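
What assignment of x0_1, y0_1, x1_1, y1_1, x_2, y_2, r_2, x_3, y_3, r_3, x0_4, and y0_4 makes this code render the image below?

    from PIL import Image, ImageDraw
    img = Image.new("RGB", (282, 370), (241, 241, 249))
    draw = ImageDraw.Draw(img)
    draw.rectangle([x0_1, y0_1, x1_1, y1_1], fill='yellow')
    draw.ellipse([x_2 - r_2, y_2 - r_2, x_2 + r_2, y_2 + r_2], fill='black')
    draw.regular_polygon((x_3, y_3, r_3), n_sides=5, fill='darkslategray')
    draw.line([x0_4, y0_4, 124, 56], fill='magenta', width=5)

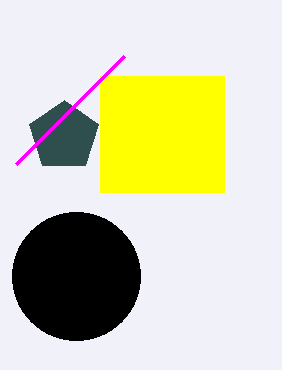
x0_1 = 100
y0_1 = 76
x1_1 = 224
y1_1 = 192
x_2 = 76
y_2 = 276
r_2 = 64
x_3 = 64
y_3 = 136
r_3 = 36
x0_4 = 16
y0_4 = 164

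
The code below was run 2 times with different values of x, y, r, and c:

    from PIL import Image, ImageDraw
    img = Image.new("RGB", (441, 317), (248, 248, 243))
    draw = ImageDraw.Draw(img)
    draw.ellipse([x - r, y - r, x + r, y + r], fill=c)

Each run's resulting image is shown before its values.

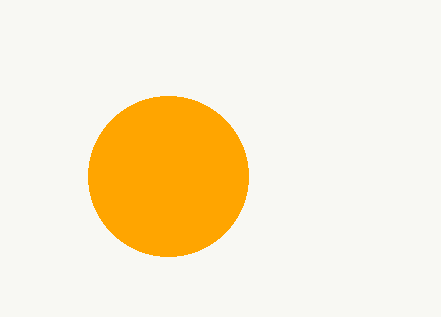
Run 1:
x = 168, y = 176, r = 80, c = 'orange'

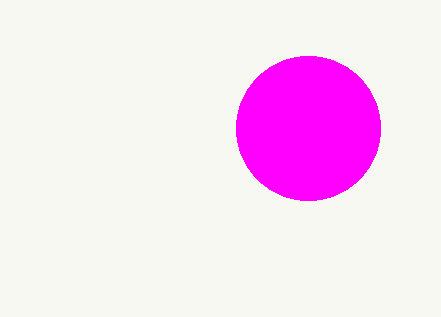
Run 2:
x = 308, y = 128, r = 72, c = 'magenta'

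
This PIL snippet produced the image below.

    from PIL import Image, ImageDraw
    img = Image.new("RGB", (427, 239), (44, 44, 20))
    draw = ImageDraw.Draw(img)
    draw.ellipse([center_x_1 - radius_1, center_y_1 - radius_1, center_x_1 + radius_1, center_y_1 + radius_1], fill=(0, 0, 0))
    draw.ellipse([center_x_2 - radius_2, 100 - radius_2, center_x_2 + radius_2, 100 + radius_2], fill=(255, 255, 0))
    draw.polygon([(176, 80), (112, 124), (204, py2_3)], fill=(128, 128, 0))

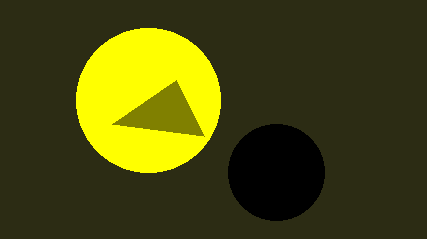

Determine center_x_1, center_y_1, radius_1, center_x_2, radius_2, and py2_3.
center_x_1 = 276; center_y_1 = 172; radius_1 = 48; center_x_2 = 148; radius_2 = 72; py2_3 = 136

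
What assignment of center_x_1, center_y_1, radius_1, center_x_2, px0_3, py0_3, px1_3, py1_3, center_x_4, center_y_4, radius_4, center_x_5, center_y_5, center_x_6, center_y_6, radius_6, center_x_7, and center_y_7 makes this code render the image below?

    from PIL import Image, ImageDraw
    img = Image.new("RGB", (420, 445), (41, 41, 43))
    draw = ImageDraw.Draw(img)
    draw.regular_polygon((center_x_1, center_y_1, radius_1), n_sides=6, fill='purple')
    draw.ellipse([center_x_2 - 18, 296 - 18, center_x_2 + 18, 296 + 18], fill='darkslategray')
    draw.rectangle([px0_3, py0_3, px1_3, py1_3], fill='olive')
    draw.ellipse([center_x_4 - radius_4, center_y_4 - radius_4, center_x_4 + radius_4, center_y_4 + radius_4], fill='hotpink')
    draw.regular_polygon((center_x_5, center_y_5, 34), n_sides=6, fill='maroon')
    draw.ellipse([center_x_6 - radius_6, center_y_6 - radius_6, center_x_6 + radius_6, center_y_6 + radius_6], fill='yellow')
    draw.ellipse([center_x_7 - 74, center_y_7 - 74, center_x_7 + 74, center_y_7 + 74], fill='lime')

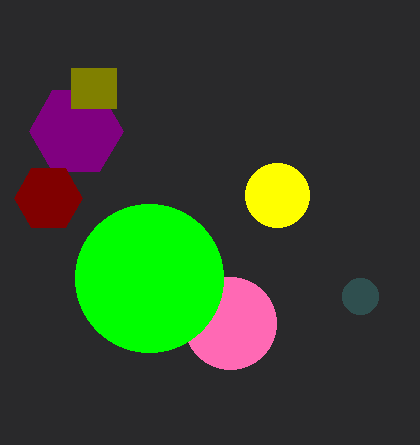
center_x_1 = 76, center_y_1 = 131, radius_1 = 47, center_x_2 = 360, px0_3 = 71, py0_3 = 68, px1_3 = 116, py1_3 = 108, center_x_4 = 230, center_y_4 = 323, radius_4 = 46, center_x_5 = 48, center_y_5 = 198, center_x_6 = 277, center_y_6 = 195, radius_6 = 32, center_x_7 = 149, center_y_7 = 278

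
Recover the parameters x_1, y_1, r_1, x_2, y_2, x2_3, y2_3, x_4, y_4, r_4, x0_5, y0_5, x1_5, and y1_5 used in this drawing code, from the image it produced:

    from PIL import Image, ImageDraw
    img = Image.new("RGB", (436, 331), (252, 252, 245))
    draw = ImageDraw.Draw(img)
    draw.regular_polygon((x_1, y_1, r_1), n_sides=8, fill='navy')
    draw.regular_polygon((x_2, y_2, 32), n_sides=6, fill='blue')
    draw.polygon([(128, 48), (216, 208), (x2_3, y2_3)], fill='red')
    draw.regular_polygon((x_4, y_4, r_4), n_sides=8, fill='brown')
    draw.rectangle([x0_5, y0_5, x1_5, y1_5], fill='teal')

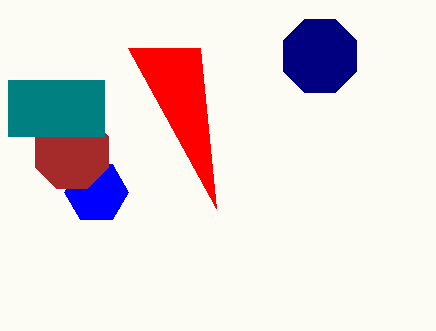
x_1 = 320
y_1 = 56
r_1 = 40
x_2 = 96
y_2 = 192
x2_3 = 200
y2_3 = 48
x_4 = 72
y_4 = 152
r_4 = 40
x0_5 = 8
y0_5 = 80
x1_5 = 104
y1_5 = 136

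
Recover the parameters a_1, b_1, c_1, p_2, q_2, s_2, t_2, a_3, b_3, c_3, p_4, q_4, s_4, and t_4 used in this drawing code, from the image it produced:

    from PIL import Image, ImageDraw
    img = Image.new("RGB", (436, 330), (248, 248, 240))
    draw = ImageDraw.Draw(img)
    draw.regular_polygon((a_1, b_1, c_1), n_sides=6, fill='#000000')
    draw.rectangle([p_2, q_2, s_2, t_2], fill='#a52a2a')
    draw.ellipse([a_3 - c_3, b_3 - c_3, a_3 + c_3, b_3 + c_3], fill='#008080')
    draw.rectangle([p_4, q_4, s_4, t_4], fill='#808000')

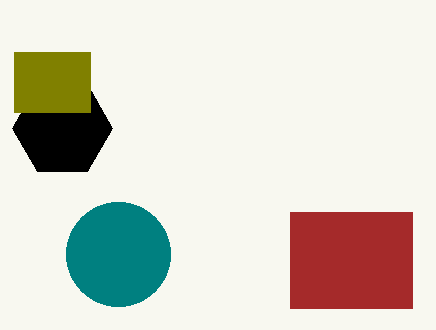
a_1 = 62
b_1 = 128
c_1 = 50
p_2 = 290
q_2 = 212
s_2 = 412
t_2 = 308
a_3 = 118
b_3 = 254
c_3 = 52
p_4 = 14
q_4 = 52
s_4 = 90
t_4 = 112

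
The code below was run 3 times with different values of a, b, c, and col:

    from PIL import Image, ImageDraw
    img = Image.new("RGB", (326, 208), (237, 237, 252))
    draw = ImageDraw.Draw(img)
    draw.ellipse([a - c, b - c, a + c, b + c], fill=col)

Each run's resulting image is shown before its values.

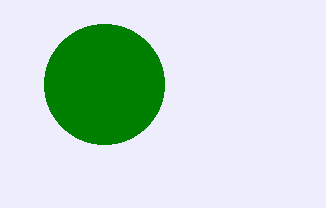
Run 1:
a = 104, b = 84, c = 60, col = 'green'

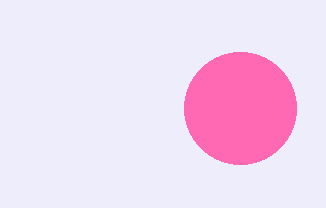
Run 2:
a = 240
b = 108
c = 56
col = 'hotpink'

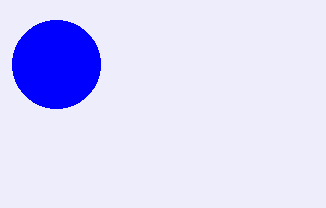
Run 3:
a = 56; b = 64; c = 44; col = 'blue'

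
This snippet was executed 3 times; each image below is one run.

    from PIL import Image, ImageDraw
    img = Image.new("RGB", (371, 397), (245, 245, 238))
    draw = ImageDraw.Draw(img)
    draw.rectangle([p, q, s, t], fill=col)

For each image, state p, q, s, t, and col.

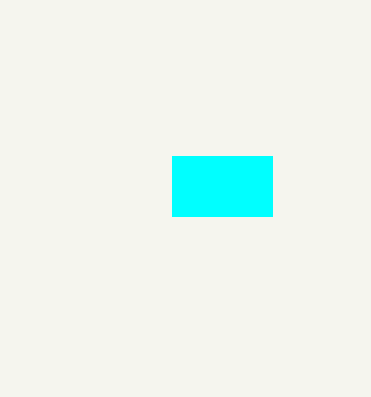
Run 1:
p = 172, q = 156, s = 272, t = 216, col = 'cyan'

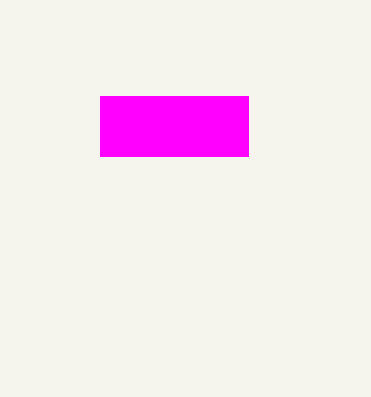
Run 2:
p = 100; q = 96; s = 248; t = 156; col = 'magenta'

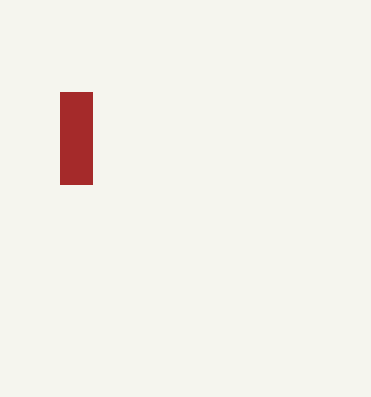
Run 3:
p = 60, q = 92, s = 92, t = 184, col = 'brown'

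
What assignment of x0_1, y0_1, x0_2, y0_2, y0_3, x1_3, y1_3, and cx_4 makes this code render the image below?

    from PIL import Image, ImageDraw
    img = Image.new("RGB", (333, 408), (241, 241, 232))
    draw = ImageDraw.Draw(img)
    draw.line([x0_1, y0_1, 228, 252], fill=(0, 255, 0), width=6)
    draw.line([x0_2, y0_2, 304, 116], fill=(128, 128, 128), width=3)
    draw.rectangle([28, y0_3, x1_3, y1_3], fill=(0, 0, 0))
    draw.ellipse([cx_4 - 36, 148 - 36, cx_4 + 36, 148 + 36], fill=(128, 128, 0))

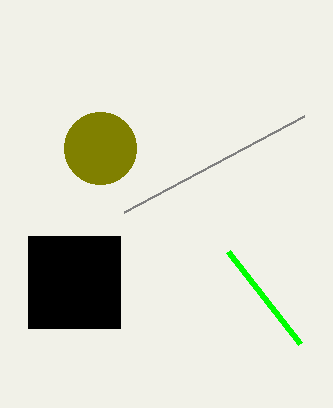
x0_1 = 300, y0_1 = 344, x0_2 = 124, y0_2 = 212, y0_3 = 236, x1_3 = 120, y1_3 = 328, cx_4 = 100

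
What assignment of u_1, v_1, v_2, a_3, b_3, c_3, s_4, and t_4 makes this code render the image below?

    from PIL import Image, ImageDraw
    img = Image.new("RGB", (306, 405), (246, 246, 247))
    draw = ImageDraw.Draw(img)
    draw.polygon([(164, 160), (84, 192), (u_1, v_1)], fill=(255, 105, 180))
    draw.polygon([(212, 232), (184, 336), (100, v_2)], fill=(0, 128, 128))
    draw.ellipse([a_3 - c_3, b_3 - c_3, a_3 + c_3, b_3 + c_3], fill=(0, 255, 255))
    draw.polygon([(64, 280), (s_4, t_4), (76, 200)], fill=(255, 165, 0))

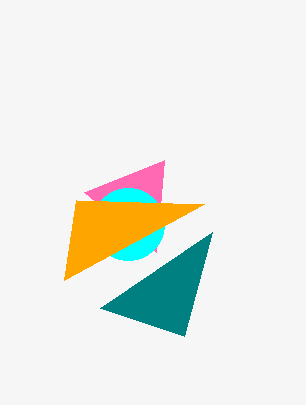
u_1 = 156
v_1 = 252
v_2 = 308
a_3 = 128
b_3 = 224
c_3 = 36
s_4 = 204
t_4 = 204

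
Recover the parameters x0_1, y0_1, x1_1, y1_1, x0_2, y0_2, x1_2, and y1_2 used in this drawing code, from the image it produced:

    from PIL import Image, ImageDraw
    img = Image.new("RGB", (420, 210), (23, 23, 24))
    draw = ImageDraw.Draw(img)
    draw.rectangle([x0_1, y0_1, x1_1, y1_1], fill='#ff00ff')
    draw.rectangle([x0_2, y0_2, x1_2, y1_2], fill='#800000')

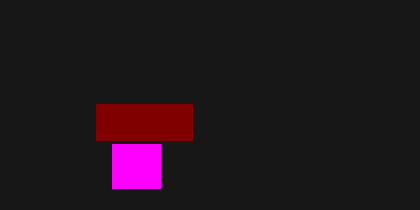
x0_1 = 112, y0_1 = 144, x1_1 = 160, y1_1 = 188, x0_2 = 96, y0_2 = 104, x1_2 = 192, y1_2 = 140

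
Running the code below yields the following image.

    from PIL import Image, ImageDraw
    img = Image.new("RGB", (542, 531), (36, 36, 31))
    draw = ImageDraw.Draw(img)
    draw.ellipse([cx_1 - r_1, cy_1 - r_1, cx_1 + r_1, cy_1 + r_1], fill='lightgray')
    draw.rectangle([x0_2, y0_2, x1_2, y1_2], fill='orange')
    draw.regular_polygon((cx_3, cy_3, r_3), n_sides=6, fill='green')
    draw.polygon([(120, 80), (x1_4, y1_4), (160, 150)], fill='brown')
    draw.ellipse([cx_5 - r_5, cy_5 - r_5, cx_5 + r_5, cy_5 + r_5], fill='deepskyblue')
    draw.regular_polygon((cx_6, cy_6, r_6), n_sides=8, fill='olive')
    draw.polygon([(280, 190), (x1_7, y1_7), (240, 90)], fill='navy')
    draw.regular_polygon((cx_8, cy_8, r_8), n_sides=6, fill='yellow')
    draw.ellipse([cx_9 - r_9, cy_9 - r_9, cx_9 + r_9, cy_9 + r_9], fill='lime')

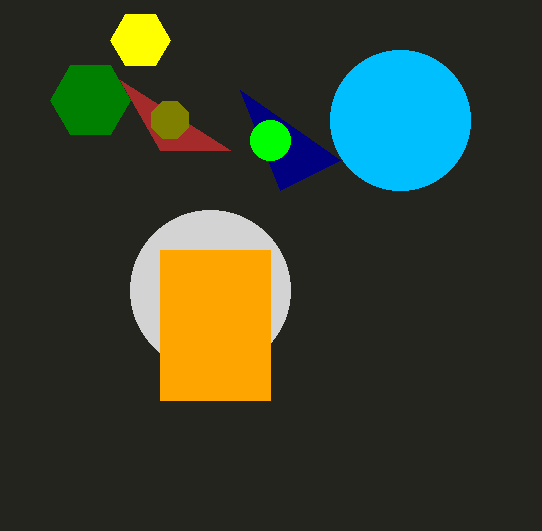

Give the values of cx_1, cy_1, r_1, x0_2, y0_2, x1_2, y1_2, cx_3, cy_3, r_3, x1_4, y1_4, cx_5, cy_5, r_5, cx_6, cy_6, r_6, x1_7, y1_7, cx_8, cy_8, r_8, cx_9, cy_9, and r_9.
cx_1 = 210
cy_1 = 290
r_1 = 80
x0_2 = 160
y0_2 = 250
x1_2 = 270
y1_2 = 400
cx_3 = 90
cy_3 = 100
r_3 = 40
x1_4 = 230
y1_4 = 150
cx_5 = 400
cy_5 = 120
r_5 = 70
cx_6 = 170
cy_6 = 120
r_6 = 20
x1_7 = 340
y1_7 = 160
cx_8 = 140
cy_8 = 40
r_8 = 30
cx_9 = 270
cy_9 = 140
r_9 = 20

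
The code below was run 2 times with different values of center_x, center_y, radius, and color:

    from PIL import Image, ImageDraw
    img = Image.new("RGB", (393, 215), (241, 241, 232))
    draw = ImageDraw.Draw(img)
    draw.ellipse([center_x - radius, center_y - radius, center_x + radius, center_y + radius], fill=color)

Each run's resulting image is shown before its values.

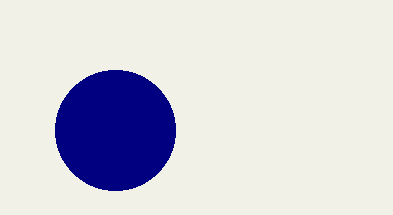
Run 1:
center_x = 115; center_y = 130; radius = 60; color = 'navy'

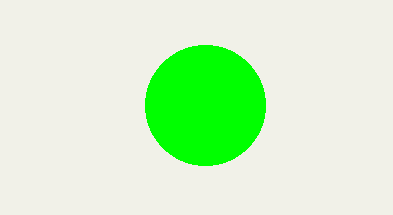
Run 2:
center_x = 205; center_y = 105; radius = 60; color = 'lime'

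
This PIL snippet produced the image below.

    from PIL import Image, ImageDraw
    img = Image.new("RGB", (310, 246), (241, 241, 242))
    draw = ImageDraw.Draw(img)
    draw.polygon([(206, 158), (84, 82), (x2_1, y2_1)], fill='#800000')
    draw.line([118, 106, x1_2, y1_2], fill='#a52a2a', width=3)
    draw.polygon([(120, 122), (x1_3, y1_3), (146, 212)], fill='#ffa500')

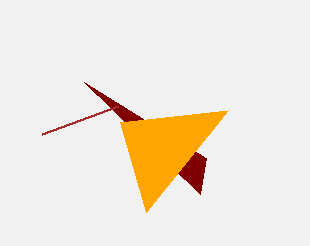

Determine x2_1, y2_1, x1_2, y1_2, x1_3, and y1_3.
x2_1 = 200; y2_1 = 194; x1_2 = 42; y1_2 = 134; x1_3 = 228; y1_3 = 110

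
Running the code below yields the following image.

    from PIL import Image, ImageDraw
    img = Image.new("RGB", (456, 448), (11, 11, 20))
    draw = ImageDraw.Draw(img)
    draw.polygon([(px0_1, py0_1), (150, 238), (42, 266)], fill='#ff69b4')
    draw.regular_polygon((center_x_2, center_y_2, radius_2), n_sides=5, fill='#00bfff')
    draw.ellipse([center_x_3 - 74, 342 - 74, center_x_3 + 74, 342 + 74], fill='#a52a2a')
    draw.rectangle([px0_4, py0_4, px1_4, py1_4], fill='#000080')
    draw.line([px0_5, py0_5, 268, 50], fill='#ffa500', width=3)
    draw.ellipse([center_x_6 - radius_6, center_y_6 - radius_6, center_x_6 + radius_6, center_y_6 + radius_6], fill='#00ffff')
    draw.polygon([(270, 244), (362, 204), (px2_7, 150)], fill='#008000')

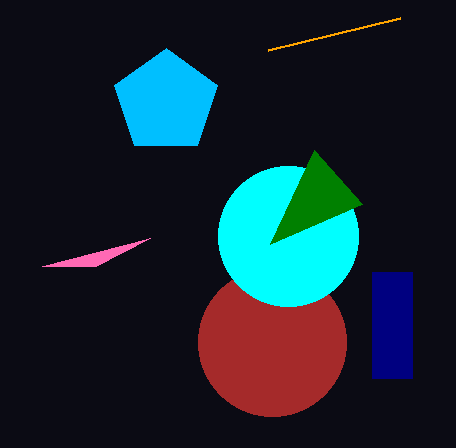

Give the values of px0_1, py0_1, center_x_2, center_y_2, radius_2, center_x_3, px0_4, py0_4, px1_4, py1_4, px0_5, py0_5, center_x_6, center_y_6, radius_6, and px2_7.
px0_1 = 96, py0_1 = 266, center_x_2 = 166, center_y_2 = 102, radius_2 = 54, center_x_3 = 272, px0_4 = 372, py0_4 = 272, px1_4 = 412, py1_4 = 378, px0_5 = 400, py0_5 = 18, center_x_6 = 288, center_y_6 = 236, radius_6 = 70, px2_7 = 314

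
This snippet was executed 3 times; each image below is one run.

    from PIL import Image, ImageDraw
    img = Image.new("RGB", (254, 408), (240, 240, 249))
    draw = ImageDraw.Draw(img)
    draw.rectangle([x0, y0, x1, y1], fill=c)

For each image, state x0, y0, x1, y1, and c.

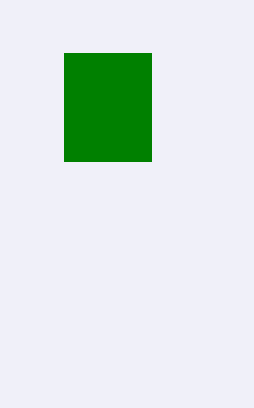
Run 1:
x0 = 64; y0 = 53; x1 = 151; y1 = 161; c = 'green'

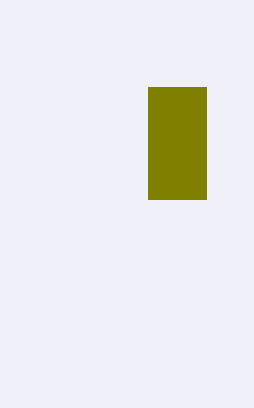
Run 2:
x0 = 148, y0 = 87, x1 = 206, y1 = 199, c = 'olive'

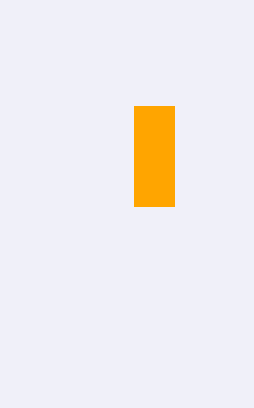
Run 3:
x0 = 134, y0 = 106, x1 = 174, y1 = 206, c = 'orange'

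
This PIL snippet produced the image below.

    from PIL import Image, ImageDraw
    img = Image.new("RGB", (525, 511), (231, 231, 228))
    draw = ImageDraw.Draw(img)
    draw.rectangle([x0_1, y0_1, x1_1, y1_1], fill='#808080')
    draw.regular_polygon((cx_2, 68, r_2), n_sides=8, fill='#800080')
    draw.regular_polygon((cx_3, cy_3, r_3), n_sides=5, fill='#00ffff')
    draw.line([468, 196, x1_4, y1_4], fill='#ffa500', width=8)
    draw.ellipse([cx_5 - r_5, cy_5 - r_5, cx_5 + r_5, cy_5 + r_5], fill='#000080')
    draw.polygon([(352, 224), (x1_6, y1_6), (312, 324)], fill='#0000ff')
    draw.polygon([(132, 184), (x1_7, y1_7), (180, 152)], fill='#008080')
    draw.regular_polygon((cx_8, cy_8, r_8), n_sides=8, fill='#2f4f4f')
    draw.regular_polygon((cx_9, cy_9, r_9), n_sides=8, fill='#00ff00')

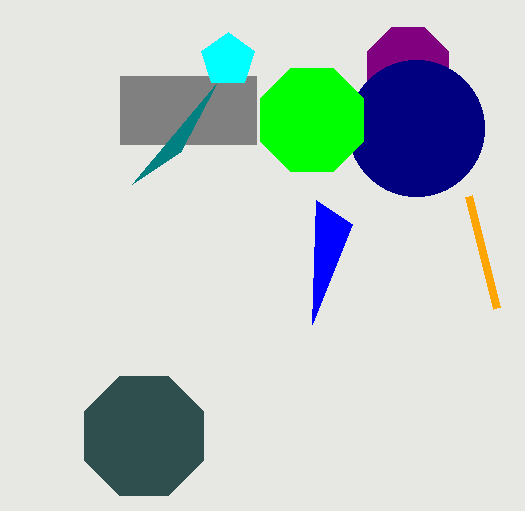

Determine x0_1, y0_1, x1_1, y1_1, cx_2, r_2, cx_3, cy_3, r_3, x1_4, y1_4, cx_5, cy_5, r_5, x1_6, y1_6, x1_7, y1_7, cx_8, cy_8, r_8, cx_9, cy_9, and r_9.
x0_1 = 120
y0_1 = 76
x1_1 = 256
y1_1 = 144
cx_2 = 408
r_2 = 44
cx_3 = 228
cy_3 = 60
r_3 = 28
x1_4 = 496
y1_4 = 308
cx_5 = 416
cy_5 = 128
r_5 = 68
x1_6 = 316
y1_6 = 200
x1_7 = 216
y1_7 = 84
cx_8 = 144
cy_8 = 436
r_8 = 64
cx_9 = 312
cy_9 = 120
r_9 = 56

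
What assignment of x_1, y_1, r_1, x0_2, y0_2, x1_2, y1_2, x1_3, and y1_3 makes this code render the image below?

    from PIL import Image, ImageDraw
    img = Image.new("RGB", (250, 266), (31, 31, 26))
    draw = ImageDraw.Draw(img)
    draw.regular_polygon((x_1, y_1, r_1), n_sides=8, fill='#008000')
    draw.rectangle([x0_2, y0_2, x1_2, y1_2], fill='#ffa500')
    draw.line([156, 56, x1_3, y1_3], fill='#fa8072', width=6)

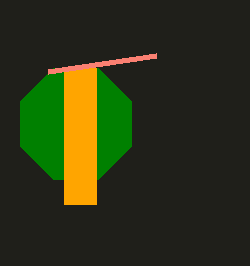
x_1 = 76; y_1 = 124; r_1 = 60; x0_2 = 64; y0_2 = 68; x1_2 = 96; y1_2 = 204; x1_3 = 48; y1_3 = 72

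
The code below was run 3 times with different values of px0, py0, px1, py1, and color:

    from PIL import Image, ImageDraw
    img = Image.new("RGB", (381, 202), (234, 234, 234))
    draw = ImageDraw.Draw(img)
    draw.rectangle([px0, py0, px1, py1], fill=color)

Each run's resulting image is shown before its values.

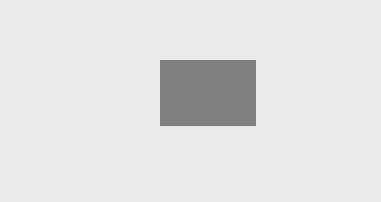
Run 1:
px0 = 160, py0 = 60, px1 = 255, py1 = 125, color = 'gray'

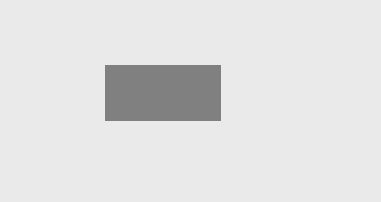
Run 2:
px0 = 105
py0 = 65
px1 = 220
py1 = 120
color = 'gray'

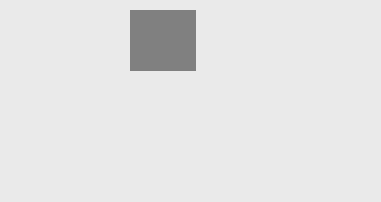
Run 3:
px0 = 130; py0 = 10; px1 = 195; py1 = 70; color = 'gray'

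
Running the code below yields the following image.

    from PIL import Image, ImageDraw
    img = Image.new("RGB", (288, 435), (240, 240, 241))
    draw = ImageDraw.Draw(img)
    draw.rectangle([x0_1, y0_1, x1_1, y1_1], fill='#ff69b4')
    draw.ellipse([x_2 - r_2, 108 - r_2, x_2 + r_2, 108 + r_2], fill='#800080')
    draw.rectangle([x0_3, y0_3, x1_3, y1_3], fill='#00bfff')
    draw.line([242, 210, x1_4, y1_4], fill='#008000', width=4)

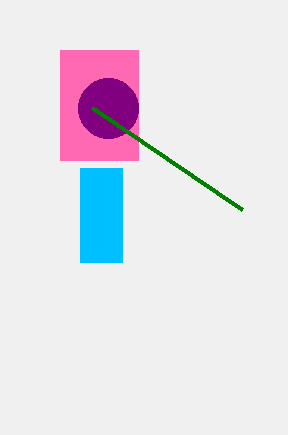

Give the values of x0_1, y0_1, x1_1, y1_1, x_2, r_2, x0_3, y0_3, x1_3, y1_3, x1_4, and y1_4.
x0_1 = 60
y0_1 = 50
x1_1 = 138
y1_1 = 160
x_2 = 108
r_2 = 30
x0_3 = 80
y0_3 = 168
x1_3 = 122
y1_3 = 262
x1_4 = 92
y1_4 = 108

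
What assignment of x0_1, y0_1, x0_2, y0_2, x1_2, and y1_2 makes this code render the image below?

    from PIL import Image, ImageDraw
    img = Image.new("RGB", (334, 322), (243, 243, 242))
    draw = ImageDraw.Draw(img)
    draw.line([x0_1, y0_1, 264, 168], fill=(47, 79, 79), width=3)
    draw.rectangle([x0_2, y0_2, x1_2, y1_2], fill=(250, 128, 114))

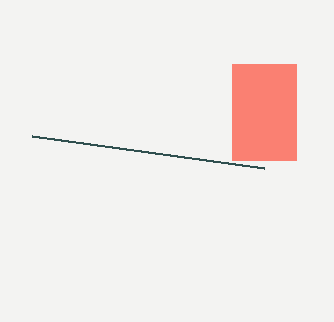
x0_1 = 32
y0_1 = 136
x0_2 = 232
y0_2 = 64
x1_2 = 296
y1_2 = 160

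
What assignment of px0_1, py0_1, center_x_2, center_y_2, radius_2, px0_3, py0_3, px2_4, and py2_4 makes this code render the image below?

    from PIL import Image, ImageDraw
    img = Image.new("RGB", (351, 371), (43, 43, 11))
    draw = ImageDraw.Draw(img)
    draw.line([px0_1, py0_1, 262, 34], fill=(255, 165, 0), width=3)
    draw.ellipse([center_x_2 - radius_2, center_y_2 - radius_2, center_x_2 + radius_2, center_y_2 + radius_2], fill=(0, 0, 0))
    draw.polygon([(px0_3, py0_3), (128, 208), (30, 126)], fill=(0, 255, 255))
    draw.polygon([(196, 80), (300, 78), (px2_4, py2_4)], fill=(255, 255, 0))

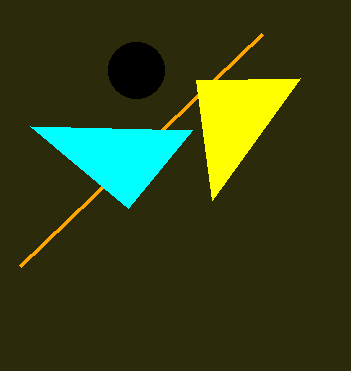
px0_1 = 20; py0_1 = 266; center_x_2 = 136; center_y_2 = 70; radius_2 = 28; px0_3 = 192; py0_3 = 130; px2_4 = 212; py2_4 = 200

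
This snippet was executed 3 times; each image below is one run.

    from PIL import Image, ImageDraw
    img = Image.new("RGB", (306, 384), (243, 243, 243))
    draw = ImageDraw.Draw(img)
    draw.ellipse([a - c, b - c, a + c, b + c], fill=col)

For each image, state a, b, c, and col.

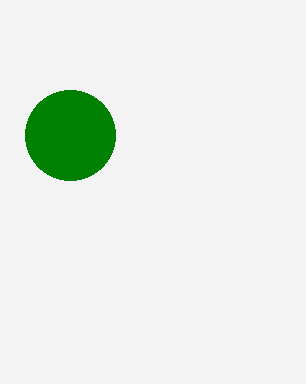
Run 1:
a = 70; b = 135; c = 45; col = 'green'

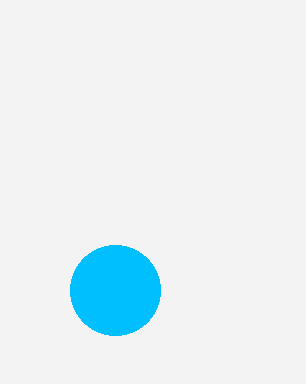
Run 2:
a = 115, b = 290, c = 45, col = 'deepskyblue'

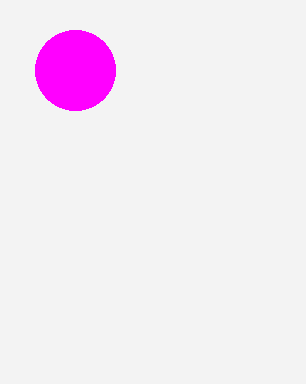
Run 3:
a = 75
b = 70
c = 40
col = 'magenta'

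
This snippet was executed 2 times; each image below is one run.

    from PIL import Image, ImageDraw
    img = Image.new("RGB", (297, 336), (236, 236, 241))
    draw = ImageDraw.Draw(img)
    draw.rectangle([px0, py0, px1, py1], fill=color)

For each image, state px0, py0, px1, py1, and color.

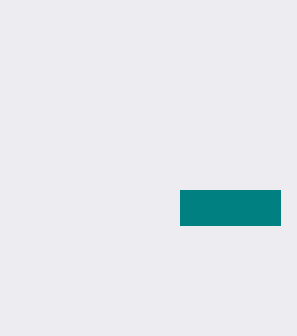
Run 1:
px0 = 180
py0 = 190
px1 = 280
py1 = 225
color = 'teal'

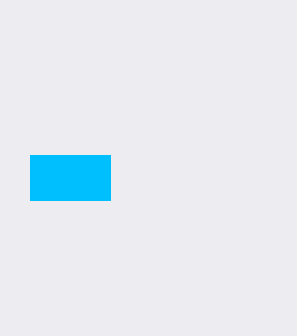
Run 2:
px0 = 30, py0 = 155, px1 = 110, py1 = 200, color = 'deepskyblue'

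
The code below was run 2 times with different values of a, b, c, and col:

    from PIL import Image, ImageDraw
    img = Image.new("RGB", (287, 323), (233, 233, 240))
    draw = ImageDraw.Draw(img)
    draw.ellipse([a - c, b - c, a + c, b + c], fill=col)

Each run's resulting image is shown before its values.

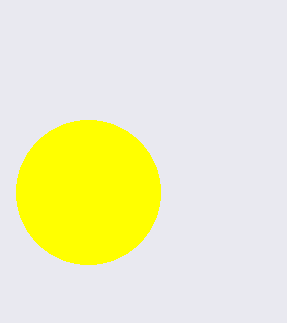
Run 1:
a = 88; b = 192; c = 72; col = 'yellow'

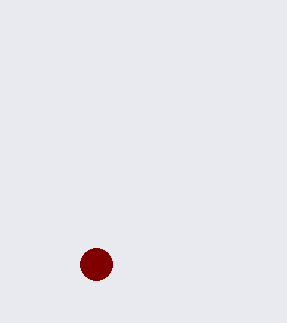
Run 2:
a = 96, b = 264, c = 16, col = 'maroon'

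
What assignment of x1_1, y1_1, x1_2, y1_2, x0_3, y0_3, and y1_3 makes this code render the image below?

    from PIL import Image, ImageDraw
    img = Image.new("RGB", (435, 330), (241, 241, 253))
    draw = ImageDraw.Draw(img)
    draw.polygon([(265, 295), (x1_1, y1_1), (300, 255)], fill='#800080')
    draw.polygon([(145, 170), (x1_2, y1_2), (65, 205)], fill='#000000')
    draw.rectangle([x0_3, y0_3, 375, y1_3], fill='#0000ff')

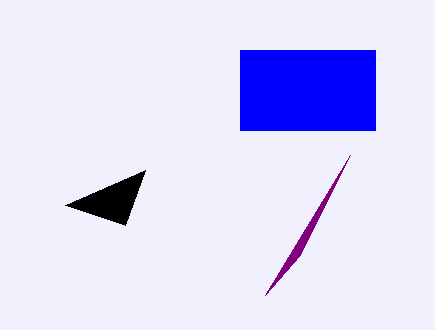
x1_1 = 350; y1_1 = 155; x1_2 = 125; y1_2 = 225; x0_3 = 240; y0_3 = 50; y1_3 = 130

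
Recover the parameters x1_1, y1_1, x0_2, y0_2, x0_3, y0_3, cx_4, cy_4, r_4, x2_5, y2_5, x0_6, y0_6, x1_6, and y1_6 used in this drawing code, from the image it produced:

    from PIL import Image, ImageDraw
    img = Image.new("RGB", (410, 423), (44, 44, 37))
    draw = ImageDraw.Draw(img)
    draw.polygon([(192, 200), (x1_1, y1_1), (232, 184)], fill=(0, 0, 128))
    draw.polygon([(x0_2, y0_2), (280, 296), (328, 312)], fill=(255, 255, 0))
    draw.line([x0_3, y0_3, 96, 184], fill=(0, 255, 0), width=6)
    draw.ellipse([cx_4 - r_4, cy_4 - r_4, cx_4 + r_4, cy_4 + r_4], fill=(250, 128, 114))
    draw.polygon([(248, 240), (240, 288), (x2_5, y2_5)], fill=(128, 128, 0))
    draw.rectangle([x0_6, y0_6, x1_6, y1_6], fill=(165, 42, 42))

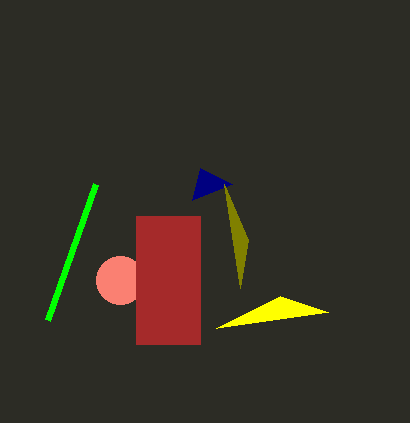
x1_1 = 200; y1_1 = 168; x0_2 = 216; y0_2 = 328; x0_3 = 48; y0_3 = 320; cx_4 = 120; cy_4 = 280; r_4 = 24; x2_5 = 224; y2_5 = 184; x0_6 = 136; y0_6 = 216; x1_6 = 200; y1_6 = 344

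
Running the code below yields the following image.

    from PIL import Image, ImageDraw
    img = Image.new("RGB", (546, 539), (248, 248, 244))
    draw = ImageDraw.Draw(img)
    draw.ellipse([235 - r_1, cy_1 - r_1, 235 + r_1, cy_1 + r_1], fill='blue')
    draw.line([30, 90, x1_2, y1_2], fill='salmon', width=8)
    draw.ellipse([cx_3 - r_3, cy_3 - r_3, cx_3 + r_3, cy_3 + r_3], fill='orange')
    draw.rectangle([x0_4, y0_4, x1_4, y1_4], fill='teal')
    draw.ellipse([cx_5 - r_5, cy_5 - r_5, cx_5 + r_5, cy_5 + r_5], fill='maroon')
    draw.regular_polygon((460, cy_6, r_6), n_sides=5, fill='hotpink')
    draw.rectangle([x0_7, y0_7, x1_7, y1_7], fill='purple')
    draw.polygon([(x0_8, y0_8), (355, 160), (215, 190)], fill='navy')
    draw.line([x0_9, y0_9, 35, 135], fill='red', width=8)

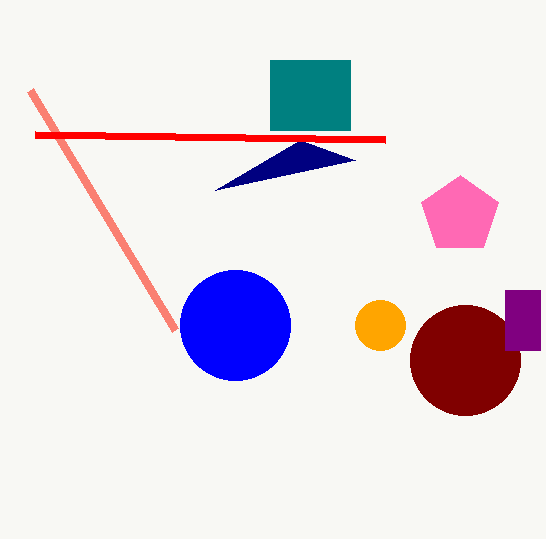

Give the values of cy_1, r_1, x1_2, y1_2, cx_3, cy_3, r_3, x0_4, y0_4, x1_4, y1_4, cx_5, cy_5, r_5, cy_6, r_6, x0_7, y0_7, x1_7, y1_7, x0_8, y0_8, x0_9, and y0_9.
cy_1 = 325, r_1 = 55, x1_2 = 175, y1_2 = 330, cx_3 = 380, cy_3 = 325, r_3 = 25, x0_4 = 270, y0_4 = 60, x1_4 = 350, y1_4 = 130, cx_5 = 465, cy_5 = 360, r_5 = 55, cy_6 = 215, r_6 = 40, x0_7 = 505, y0_7 = 290, x1_7 = 540, y1_7 = 350, x0_8 = 300, y0_8 = 140, x0_9 = 385, y0_9 = 140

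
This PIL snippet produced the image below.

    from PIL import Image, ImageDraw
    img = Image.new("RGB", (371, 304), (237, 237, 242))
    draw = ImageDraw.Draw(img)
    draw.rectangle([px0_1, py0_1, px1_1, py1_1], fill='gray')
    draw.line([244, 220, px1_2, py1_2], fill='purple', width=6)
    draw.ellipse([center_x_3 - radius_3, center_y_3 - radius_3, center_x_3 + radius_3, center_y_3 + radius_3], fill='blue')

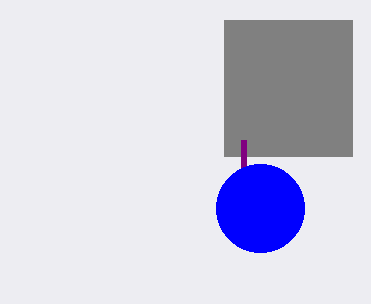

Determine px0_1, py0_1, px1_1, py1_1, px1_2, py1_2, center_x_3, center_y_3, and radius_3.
px0_1 = 224; py0_1 = 20; px1_1 = 352; py1_1 = 156; px1_2 = 244; py1_2 = 140; center_x_3 = 260; center_y_3 = 208; radius_3 = 44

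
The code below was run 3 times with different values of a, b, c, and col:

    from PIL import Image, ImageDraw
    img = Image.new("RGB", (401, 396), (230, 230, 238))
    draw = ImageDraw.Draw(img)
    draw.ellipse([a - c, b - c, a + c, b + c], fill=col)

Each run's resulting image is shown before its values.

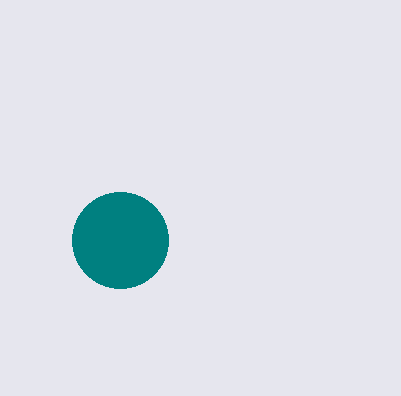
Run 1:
a = 120, b = 240, c = 48, col = 'teal'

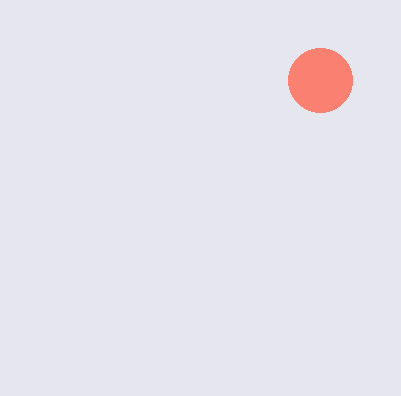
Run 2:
a = 320, b = 80, c = 32, col = 'salmon'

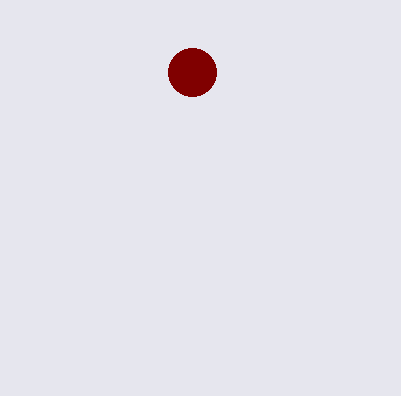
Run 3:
a = 192; b = 72; c = 24; col = 'maroon'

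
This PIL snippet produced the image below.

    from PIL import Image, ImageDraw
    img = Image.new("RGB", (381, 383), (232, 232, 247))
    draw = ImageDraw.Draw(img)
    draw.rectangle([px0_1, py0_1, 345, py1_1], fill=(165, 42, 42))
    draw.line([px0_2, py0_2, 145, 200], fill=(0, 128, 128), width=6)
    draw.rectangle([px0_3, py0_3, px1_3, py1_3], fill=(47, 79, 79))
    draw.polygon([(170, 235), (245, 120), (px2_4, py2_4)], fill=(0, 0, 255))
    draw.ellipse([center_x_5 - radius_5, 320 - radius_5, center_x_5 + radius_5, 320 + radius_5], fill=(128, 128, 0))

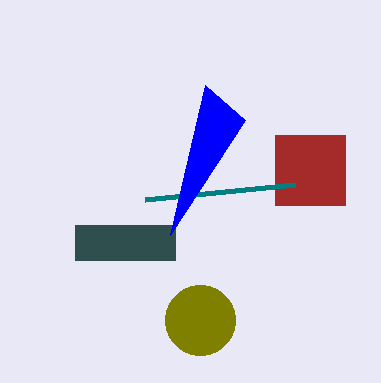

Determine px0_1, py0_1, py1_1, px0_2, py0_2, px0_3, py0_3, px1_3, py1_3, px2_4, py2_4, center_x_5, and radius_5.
px0_1 = 275
py0_1 = 135
py1_1 = 205
px0_2 = 295
py0_2 = 185
px0_3 = 75
py0_3 = 225
px1_3 = 175
py1_3 = 260
px2_4 = 205
py2_4 = 85
center_x_5 = 200
radius_5 = 35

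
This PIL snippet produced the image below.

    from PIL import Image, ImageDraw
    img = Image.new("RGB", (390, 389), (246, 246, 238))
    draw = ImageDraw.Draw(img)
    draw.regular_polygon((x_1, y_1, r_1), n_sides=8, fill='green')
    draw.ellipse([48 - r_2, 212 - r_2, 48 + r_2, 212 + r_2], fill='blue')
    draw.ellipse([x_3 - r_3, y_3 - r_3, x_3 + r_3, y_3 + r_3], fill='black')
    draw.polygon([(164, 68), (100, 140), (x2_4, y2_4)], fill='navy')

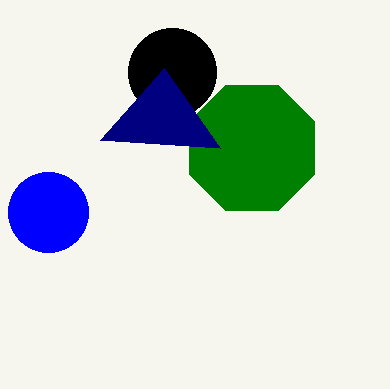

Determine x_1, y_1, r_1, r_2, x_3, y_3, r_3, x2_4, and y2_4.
x_1 = 252; y_1 = 148; r_1 = 68; r_2 = 40; x_3 = 172; y_3 = 72; r_3 = 44; x2_4 = 220; y2_4 = 148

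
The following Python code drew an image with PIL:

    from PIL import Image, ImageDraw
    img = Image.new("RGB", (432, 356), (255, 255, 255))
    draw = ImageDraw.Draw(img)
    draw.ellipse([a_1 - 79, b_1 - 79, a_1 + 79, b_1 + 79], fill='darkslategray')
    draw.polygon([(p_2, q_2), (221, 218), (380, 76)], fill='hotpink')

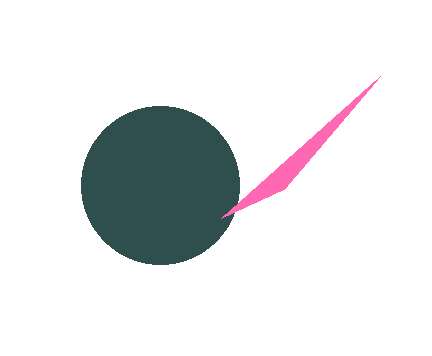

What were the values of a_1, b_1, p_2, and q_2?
a_1 = 160; b_1 = 185; p_2 = 284; q_2 = 189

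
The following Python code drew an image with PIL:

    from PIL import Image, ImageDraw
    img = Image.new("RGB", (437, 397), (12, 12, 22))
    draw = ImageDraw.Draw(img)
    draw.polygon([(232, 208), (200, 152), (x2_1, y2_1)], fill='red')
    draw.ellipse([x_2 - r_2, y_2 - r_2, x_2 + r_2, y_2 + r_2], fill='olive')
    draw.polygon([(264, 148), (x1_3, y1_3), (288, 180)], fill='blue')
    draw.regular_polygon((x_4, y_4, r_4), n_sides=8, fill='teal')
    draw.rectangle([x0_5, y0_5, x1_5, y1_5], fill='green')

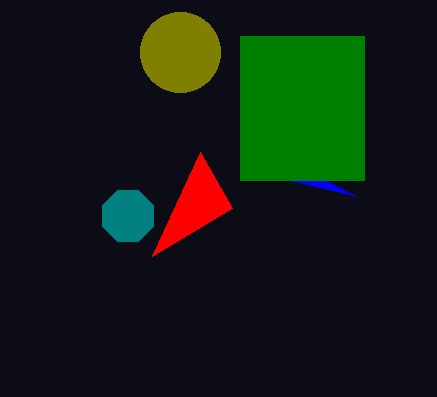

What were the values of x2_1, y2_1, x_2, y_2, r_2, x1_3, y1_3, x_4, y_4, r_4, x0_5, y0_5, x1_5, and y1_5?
x2_1 = 152
y2_1 = 256
x_2 = 180
y_2 = 52
r_2 = 40
x1_3 = 356
y1_3 = 196
x_4 = 128
y_4 = 216
r_4 = 28
x0_5 = 240
y0_5 = 36
x1_5 = 364
y1_5 = 180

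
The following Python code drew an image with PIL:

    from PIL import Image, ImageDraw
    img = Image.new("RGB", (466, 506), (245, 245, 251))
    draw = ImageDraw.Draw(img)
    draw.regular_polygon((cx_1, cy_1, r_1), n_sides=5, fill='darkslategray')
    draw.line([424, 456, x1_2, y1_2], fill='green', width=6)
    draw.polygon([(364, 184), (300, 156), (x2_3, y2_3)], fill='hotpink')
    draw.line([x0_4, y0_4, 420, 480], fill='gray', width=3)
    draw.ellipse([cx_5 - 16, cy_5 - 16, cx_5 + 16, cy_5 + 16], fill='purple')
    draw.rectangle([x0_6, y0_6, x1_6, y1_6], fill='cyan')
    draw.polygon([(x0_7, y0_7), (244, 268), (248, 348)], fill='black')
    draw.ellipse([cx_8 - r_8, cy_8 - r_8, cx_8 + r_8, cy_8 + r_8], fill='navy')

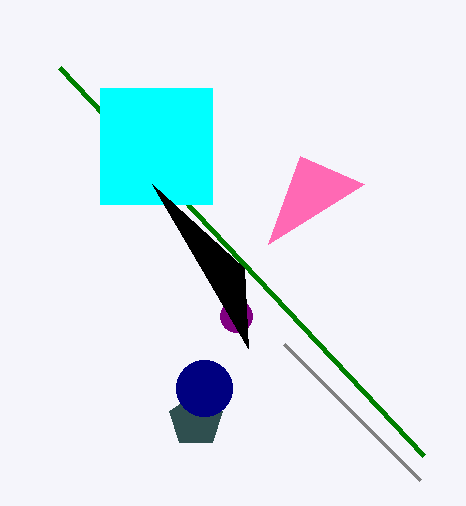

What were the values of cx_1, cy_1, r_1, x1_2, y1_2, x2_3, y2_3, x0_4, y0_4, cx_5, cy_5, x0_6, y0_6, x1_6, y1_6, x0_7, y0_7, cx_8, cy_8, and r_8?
cx_1 = 196
cy_1 = 420
r_1 = 28
x1_2 = 60
y1_2 = 68
x2_3 = 268
y2_3 = 244
x0_4 = 284
y0_4 = 344
cx_5 = 236
cy_5 = 316
x0_6 = 100
y0_6 = 88
x1_6 = 212
y1_6 = 204
x0_7 = 152
y0_7 = 184
cx_8 = 204
cy_8 = 388
r_8 = 28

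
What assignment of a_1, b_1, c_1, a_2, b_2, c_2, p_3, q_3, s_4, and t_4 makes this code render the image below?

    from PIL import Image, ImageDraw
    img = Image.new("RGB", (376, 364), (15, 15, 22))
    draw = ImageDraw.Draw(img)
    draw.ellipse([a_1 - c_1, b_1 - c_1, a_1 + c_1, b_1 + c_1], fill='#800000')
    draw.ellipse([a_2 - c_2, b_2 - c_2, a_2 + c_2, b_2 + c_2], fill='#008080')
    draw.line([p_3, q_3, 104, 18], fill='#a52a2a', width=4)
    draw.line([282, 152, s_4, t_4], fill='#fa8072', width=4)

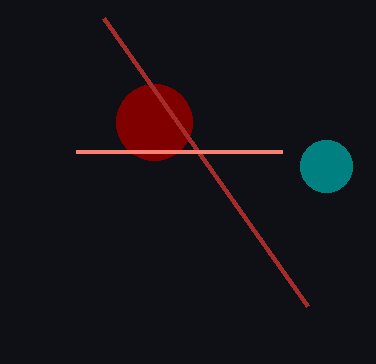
a_1 = 154
b_1 = 122
c_1 = 38
a_2 = 326
b_2 = 166
c_2 = 26
p_3 = 308
q_3 = 306
s_4 = 76
t_4 = 152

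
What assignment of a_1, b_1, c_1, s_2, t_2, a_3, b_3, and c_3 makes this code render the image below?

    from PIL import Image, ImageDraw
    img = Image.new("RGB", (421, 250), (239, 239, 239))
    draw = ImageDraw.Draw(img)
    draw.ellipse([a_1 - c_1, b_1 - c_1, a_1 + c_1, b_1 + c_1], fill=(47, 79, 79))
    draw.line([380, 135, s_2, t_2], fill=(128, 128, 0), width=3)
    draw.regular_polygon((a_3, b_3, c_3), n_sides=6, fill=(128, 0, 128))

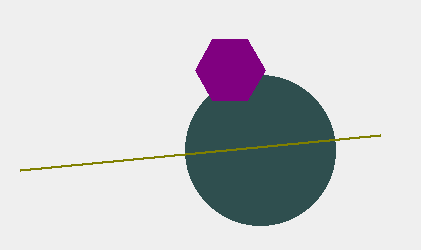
a_1 = 260
b_1 = 150
c_1 = 75
s_2 = 20
t_2 = 170
a_3 = 230
b_3 = 70
c_3 = 35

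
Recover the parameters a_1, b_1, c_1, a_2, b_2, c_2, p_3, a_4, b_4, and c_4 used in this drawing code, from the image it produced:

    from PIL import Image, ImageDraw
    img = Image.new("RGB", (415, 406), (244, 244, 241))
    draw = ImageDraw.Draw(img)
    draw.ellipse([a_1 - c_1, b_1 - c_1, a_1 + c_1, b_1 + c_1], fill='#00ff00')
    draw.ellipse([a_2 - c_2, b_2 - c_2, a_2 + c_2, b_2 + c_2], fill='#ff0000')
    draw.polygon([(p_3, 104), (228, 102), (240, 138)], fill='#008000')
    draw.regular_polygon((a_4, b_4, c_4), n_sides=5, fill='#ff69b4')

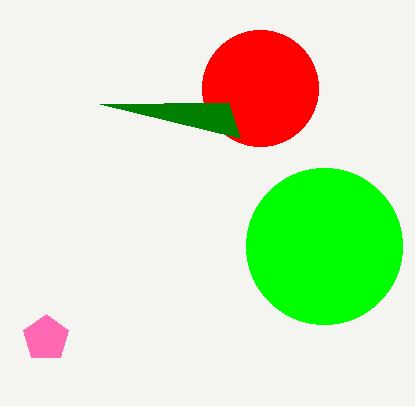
a_1 = 324
b_1 = 246
c_1 = 78
a_2 = 260
b_2 = 88
c_2 = 58
p_3 = 100
a_4 = 46
b_4 = 338
c_4 = 24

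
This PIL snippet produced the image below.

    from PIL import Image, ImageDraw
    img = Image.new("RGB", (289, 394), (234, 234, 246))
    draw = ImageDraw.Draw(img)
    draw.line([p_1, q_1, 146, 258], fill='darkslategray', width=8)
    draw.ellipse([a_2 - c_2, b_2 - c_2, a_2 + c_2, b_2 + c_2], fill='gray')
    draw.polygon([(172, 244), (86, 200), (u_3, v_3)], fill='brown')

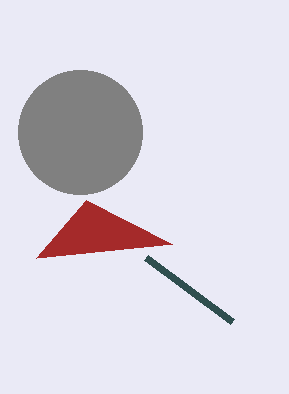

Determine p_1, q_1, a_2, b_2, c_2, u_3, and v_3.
p_1 = 232
q_1 = 322
a_2 = 80
b_2 = 132
c_2 = 62
u_3 = 36
v_3 = 258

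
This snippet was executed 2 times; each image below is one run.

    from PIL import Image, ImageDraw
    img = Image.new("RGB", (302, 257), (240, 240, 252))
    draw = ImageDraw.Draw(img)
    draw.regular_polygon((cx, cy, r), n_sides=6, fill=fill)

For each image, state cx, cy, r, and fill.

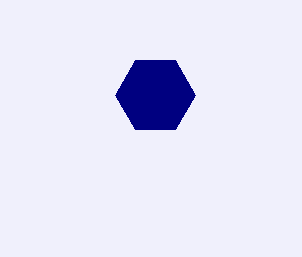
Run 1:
cx = 155, cy = 95, r = 40, fill = 'navy'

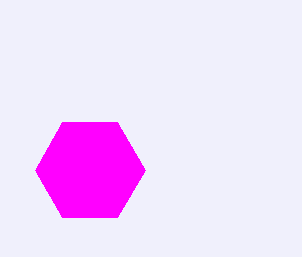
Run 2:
cx = 90, cy = 170, r = 55, fill = 'magenta'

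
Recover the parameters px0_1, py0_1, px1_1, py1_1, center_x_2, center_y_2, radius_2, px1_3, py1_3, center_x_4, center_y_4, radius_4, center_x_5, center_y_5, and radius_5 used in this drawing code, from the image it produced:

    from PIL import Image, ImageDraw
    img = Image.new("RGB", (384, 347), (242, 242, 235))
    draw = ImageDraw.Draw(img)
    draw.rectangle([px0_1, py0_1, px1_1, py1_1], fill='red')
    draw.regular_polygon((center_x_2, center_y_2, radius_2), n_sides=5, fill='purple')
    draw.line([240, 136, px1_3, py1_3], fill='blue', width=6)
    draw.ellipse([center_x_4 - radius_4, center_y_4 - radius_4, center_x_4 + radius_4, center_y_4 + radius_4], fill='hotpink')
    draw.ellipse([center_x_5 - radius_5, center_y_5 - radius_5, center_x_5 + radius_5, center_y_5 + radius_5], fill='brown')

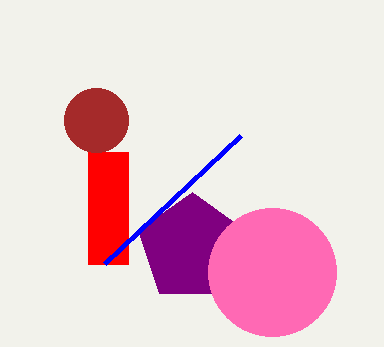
px0_1 = 88; py0_1 = 152; px1_1 = 128; py1_1 = 264; center_x_2 = 192; center_y_2 = 248; radius_2 = 56; px1_3 = 104; py1_3 = 264; center_x_4 = 272; center_y_4 = 272; radius_4 = 64; center_x_5 = 96; center_y_5 = 120; radius_5 = 32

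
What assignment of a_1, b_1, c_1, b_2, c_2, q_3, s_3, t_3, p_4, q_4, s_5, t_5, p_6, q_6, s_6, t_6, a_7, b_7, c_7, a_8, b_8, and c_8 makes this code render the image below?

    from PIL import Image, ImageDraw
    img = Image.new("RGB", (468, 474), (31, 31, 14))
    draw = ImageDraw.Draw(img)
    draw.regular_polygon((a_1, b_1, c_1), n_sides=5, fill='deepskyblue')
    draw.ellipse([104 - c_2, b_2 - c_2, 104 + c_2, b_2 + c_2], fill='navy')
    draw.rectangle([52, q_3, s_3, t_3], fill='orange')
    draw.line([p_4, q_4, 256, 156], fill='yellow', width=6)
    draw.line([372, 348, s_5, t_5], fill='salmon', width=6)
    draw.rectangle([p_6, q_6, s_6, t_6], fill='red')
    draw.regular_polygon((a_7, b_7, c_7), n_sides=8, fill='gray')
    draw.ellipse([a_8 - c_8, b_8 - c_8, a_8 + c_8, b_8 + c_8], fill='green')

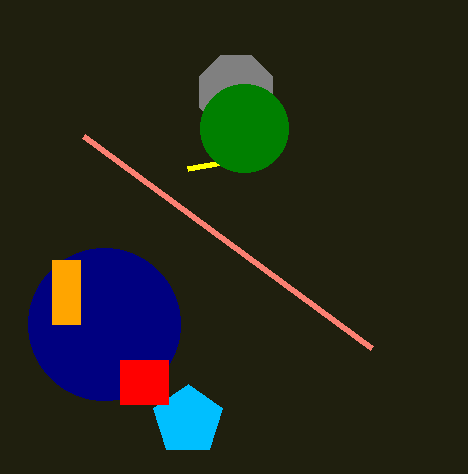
a_1 = 188; b_1 = 420; c_1 = 36; b_2 = 324; c_2 = 76; q_3 = 260; s_3 = 80; t_3 = 324; p_4 = 188; q_4 = 168; s_5 = 84; t_5 = 136; p_6 = 120; q_6 = 360; s_6 = 168; t_6 = 404; a_7 = 236; b_7 = 92; c_7 = 40; a_8 = 244; b_8 = 128; c_8 = 44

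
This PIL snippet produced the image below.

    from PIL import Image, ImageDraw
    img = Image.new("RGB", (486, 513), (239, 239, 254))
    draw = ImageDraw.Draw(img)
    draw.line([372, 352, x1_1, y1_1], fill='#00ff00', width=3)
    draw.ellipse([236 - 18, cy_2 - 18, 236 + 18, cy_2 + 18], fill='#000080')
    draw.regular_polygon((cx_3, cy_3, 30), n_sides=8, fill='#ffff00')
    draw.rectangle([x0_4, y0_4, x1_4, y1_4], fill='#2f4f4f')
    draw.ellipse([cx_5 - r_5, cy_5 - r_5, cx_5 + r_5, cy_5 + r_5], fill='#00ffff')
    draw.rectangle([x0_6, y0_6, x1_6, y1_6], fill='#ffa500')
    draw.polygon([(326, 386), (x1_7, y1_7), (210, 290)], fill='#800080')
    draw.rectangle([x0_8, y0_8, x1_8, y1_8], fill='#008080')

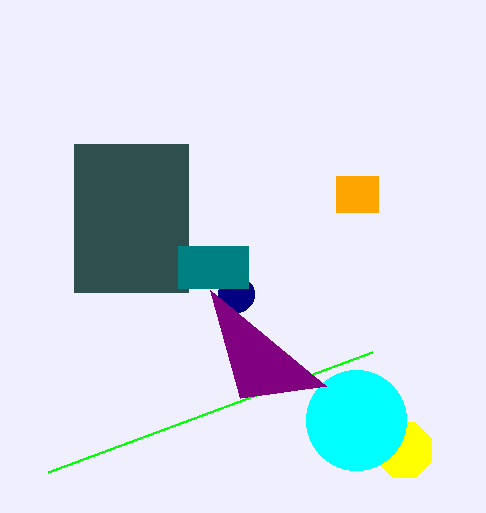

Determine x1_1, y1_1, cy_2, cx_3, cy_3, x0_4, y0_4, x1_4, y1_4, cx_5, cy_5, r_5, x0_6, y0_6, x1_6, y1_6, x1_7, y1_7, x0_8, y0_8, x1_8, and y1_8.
x1_1 = 48, y1_1 = 472, cy_2 = 294, cx_3 = 404, cy_3 = 450, x0_4 = 74, y0_4 = 144, x1_4 = 188, y1_4 = 292, cx_5 = 356, cy_5 = 420, r_5 = 50, x0_6 = 336, y0_6 = 176, x1_6 = 378, y1_6 = 212, x1_7 = 240, y1_7 = 398, x0_8 = 178, y0_8 = 246, x1_8 = 248, y1_8 = 288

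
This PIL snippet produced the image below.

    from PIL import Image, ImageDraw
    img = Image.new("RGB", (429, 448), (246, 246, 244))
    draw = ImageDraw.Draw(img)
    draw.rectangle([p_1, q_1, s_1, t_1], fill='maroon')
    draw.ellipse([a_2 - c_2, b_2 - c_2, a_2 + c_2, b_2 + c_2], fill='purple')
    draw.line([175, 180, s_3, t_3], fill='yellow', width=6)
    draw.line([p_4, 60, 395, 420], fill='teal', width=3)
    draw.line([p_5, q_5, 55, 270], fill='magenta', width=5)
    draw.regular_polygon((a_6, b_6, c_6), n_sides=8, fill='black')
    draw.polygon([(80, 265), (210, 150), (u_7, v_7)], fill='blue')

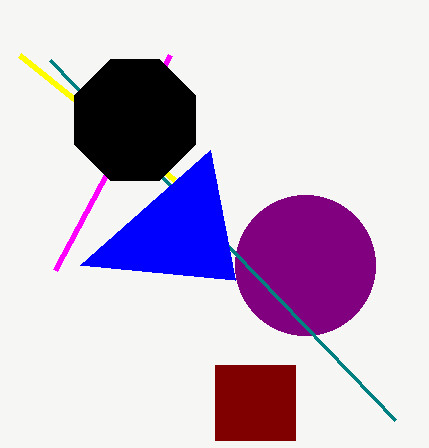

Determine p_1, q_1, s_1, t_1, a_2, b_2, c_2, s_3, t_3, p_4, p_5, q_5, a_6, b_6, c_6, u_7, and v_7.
p_1 = 215, q_1 = 365, s_1 = 295, t_1 = 440, a_2 = 305, b_2 = 265, c_2 = 70, s_3 = 20, t_3 = 55, p_4 = 50, p_5 = 170, q_5 = 55, a_6 = 135, b_6 = 120, c_6 = 65, u_7 = 235, v_7 = 280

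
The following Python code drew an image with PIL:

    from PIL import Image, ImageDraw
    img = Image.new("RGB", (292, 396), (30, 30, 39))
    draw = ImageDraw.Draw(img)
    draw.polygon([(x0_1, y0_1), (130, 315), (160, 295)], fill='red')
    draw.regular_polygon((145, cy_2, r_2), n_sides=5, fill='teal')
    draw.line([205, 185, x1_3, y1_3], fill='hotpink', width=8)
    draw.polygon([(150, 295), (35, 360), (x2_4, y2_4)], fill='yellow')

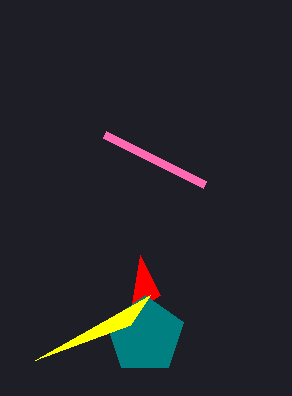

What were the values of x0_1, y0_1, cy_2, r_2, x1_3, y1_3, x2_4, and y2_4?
x0_1 = 140, y0_1 = 255, cy_2 = 335, r_2 = 40, x1_3 = 105, y1_3 = 135, x2_4 = 130, y2_4 = 325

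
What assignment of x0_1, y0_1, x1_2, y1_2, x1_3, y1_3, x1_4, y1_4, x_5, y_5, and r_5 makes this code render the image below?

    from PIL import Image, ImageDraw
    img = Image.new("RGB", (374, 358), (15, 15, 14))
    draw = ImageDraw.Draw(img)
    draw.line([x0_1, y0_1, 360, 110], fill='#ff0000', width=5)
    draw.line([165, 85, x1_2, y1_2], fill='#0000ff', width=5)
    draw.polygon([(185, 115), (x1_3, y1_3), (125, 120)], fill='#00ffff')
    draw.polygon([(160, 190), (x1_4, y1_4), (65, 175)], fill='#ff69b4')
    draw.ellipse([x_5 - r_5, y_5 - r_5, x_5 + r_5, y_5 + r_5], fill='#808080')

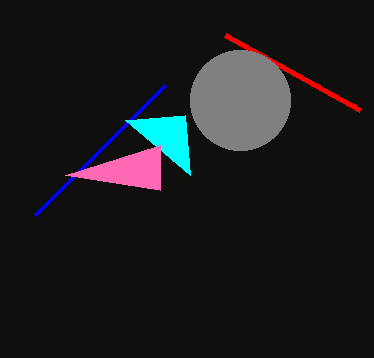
x0_1 = 225; y0_1 = 35; x1_2 = 35; y1_2 = 215; x1_3 = 190; y1_3 = 175; x1_4 = 160; y1_4 = 145; x_5 = 240; y_5 = 100; r_5 = 50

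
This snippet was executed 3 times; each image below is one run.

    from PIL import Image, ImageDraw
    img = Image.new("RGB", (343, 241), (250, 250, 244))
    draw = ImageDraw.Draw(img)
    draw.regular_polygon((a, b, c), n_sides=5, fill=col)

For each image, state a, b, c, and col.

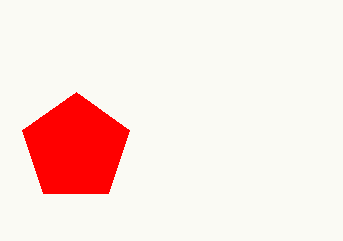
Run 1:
a = 76; b = 148; c = 56; col = 'red'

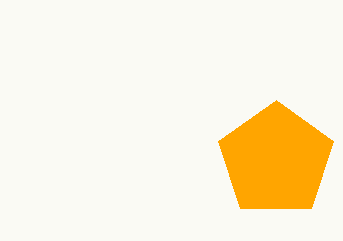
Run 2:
a = 276
b = 160
c = 60
col = 'orange'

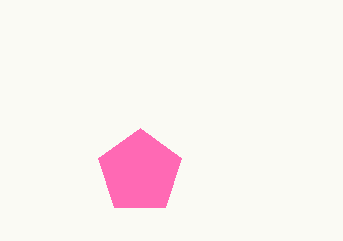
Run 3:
a = 140, b = 172, c = 44, col = 'hotpink'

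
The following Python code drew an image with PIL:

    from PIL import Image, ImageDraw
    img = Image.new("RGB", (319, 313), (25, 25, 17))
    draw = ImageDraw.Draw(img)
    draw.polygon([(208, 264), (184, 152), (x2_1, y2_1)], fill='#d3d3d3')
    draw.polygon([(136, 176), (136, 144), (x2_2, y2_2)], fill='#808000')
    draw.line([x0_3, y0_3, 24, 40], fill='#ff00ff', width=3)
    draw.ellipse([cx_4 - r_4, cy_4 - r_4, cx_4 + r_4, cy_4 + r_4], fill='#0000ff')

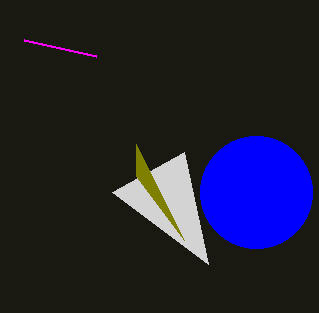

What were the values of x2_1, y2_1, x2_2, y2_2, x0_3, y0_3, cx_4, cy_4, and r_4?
x2_1 = 112, y2_1 = 192, x2_2 = 184, y2_2 = 240, x0_3 = 96, y0_3 = 56, cx_4 = 256, cy_4 = 192, r_4 = 56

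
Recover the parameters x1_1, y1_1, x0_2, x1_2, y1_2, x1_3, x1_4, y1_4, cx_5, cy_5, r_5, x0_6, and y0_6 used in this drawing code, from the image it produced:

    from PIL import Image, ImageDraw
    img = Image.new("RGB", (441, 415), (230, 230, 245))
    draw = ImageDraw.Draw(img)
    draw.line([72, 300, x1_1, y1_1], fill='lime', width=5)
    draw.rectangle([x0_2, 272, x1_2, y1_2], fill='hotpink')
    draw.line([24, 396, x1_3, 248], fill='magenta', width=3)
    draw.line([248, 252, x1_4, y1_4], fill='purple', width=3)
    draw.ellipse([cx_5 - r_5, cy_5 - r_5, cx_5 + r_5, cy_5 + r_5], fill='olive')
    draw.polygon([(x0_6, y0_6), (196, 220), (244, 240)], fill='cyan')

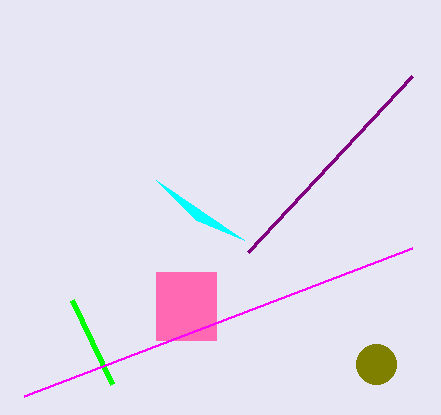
x1_1 = 112
y1_1 = 384
x0_2 = 156
x1_2 = 216
y1_2 = 340
x1_3 = 412
x1_4 = 412
y1_4 = 76
cx_5 = 376
cy_5 = 364
r_5 = 20
x0_6 = 156
y0_6 = 180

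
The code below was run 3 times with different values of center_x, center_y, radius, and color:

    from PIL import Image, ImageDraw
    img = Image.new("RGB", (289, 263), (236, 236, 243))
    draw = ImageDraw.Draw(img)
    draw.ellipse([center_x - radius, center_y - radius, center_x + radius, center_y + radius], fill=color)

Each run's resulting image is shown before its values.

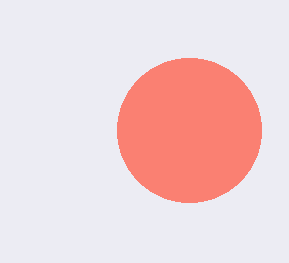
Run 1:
center_x = 189, center_y = 130, radius = 72, color = 'salmon'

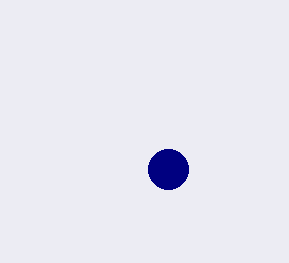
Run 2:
center_x = 168
center_y = 169
radius = 20
color = 'navy'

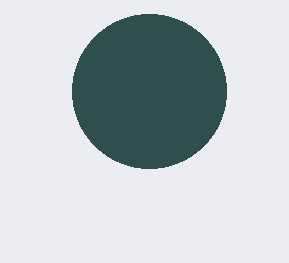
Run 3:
center_x = 149, center_y = 91, radius = 77, color = 'darkslategray'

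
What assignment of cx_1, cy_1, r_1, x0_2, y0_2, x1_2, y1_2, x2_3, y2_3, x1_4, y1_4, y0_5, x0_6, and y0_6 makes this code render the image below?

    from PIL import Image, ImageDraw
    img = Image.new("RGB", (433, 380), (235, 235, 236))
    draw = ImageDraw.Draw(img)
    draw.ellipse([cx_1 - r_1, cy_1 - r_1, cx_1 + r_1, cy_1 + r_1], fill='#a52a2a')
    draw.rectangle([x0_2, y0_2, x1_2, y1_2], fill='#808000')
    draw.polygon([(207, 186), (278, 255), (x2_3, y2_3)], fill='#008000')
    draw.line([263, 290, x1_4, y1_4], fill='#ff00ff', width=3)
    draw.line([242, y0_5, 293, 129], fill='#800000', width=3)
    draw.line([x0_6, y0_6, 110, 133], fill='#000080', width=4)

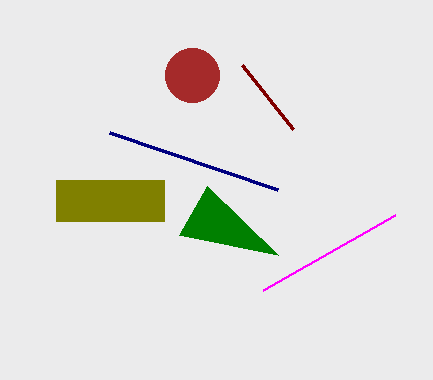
cx_1 = 192, cy_1 = 75, r_1 = 27, x0_2 = 56, y0_2 = 180, x1_2 = 164, y1_2 = 221, x2_3 = 179, y2_3 = 235, x1_4 = 395, y1_4 = 215, y0_5 = 65, x0_6 = 278, y0_6 = 190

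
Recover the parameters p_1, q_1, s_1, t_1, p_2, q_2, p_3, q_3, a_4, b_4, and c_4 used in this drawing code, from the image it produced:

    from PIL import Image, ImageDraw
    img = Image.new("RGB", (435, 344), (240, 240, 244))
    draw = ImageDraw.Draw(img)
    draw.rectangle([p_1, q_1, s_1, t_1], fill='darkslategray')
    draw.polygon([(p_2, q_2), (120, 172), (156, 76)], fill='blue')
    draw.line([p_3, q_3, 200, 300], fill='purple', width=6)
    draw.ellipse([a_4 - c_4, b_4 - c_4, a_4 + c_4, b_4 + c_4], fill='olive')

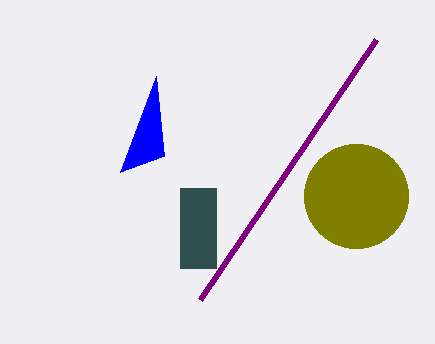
p_1 = 180; q_1 = 188; s_1 = 216; t_1 = 268; p_2 = 164; q_2 = 156; p_3 = 376; q_3 = 40; a_4 = 356; b_4 = 196; c_4 = 52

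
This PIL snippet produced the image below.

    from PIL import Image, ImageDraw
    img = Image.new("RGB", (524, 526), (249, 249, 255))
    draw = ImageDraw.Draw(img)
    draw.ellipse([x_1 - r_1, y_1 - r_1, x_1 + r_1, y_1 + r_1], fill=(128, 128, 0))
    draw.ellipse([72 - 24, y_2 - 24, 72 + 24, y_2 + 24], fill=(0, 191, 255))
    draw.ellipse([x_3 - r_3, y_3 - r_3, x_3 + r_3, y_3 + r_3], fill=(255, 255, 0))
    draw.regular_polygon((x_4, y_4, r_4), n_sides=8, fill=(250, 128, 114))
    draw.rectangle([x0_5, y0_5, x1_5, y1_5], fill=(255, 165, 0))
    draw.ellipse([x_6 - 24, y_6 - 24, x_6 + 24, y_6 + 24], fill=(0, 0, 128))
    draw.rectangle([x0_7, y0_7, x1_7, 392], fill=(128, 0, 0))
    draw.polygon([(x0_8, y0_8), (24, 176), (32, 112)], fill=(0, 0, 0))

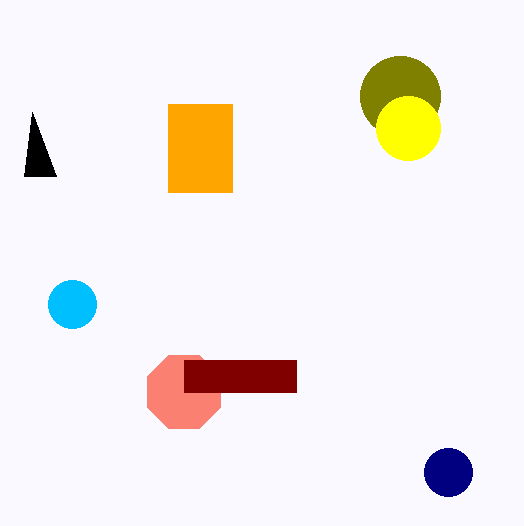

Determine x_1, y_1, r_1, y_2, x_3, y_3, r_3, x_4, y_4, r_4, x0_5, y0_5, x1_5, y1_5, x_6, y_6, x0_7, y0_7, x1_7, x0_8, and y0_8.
x_1 = 400, y_1 = 96, r_1 = 40, y_2 = 304, x_3 = 408, y_3 = 128, r_3 = 32, x_4 = 184, y_4 = 392, r_4 = 40, x0_5 = 168, y0_5 = 104, x1_5 = 232, y1_5 = 192, x_6 = 448, y_6 = 472, x0_7 = 184, y0_7 = 360, x1_7 = 296, x0_8 = 56, y0_8 = 176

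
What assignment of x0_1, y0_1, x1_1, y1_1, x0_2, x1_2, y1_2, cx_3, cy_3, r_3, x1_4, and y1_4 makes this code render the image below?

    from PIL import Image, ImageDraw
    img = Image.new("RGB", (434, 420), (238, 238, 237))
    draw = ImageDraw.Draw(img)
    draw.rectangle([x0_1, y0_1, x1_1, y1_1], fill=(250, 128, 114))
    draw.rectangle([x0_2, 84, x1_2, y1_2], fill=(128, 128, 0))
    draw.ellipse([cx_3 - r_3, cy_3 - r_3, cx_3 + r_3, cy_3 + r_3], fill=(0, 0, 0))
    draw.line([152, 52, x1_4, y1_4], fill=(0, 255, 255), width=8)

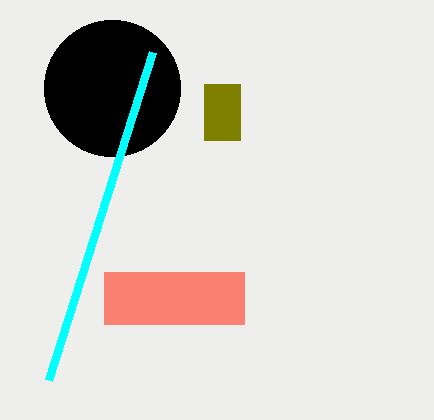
x0_1 = 104; y0_1 = 272; x1_1 = 244; y1_1 = 324; x0_2 = 204; x1_2 = 240; y1_2 = 140; cx_3 = 112; cy_3 = 88; r_3 = 68; x1_4 = 48; y1_4 = 380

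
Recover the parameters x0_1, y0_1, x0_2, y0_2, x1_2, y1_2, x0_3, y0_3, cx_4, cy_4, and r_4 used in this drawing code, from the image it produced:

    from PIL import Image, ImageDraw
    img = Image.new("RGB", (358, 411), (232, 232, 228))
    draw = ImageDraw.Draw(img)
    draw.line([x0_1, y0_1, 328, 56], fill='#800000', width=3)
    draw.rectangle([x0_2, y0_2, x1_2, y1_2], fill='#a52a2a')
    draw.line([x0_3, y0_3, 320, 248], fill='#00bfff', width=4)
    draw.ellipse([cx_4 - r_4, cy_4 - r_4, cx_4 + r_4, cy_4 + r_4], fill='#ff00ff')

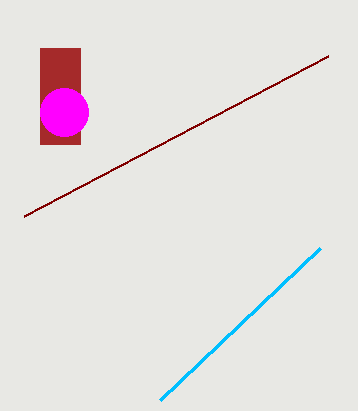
x0_1 = 24
y0_1 = 216
x0_2 = 40
y0_2 = 48
x1_2 = 80
y1_2 = 144
x0_3 = 160
y0_3 = 400
cx_4 = 64
cy_4 = 112
r_4 = 24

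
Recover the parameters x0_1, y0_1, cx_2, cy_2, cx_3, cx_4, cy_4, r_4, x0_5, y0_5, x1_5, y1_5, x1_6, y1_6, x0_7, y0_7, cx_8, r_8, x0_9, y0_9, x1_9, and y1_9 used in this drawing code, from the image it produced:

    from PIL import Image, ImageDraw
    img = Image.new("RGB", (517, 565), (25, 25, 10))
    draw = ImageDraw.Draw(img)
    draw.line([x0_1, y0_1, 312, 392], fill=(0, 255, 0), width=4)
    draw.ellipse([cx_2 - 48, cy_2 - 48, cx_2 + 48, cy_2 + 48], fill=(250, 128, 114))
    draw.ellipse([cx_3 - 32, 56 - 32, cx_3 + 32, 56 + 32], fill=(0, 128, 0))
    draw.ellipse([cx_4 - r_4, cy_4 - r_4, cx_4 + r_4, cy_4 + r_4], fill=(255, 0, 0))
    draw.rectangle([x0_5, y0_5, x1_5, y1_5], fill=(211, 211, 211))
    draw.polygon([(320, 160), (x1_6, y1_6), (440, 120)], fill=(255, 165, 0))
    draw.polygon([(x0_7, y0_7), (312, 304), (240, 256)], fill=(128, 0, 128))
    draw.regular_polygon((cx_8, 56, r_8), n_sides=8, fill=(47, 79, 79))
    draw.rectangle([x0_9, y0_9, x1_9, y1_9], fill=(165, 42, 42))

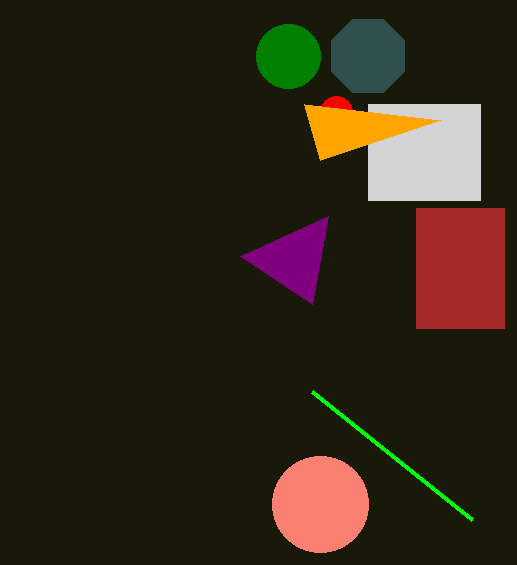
x0_1 = 472
y0_1 = 520
cx_2 = 320
cy_2 = 504
cx_3 = 288
cx_4 = 336
cy_4 = 112
r_4 = 16
x0_5 = 368
y0_5 = 104
x1_5 = 480
y1_5 = 200
x1_6 = 304
y1_6 = 104
x0_7 = 328
y0_7 = 216
cx_8 = 368
r_8 = 40
x0_9 = 416
y0_9 = 208
x1_9 = 504
y1_9 = 328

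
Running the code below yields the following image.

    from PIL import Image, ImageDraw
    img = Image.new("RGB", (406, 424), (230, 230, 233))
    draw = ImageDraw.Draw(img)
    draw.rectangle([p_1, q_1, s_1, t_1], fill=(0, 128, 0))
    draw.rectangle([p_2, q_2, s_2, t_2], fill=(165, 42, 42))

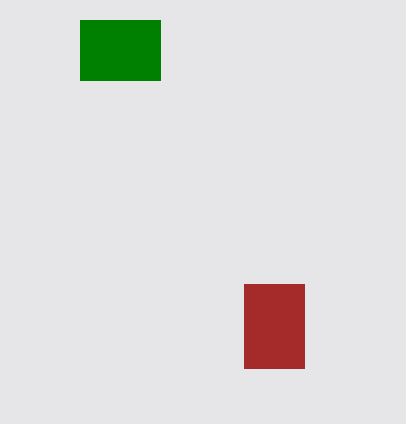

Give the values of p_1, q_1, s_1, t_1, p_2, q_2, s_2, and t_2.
p_1 = 80; q_1 = 20; s_1 = 160; t_1 = 80; p_2 = 244; q_2 = 284; s_2 = 304; t_2 = 368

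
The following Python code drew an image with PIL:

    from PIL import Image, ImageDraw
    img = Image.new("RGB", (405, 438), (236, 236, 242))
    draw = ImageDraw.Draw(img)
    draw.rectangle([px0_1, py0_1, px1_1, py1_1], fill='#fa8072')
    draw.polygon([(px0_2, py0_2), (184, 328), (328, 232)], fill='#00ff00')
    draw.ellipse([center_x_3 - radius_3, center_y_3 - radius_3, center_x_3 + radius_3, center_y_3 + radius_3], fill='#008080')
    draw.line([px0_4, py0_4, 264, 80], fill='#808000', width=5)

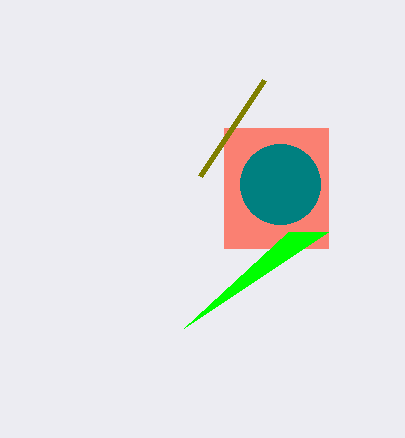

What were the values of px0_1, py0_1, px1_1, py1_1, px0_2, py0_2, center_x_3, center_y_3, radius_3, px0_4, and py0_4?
px0_1 = 224; py0_1 = 128; px1_1 = 328; py1_1 = 248; px0_2 = 288; py0_2 = 232; center_x_3 = 280; center_y_3 = 184; radius_3 = 40; px0_4 = 200; py0_4 = 176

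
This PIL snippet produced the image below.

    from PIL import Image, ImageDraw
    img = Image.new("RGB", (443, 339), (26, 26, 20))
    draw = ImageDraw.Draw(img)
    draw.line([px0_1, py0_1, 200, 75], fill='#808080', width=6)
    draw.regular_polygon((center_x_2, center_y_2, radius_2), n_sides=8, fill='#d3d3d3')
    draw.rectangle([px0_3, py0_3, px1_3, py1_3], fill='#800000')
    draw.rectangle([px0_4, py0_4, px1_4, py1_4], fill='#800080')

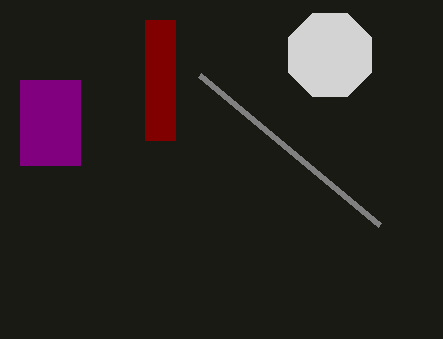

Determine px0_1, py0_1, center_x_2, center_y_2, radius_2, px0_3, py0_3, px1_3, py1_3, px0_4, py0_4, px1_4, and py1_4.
px0_1 = 380; py0_1 = 225; center_x_2 = 330; center_y_2 = 55; radius_2 = 45; px0_3 = 145; py0_3 = 20; px1_3 = 175; py1_3 = 140; px0_4 = 20; py0_4 = 80; px1_4 = 80; py1_4 = 165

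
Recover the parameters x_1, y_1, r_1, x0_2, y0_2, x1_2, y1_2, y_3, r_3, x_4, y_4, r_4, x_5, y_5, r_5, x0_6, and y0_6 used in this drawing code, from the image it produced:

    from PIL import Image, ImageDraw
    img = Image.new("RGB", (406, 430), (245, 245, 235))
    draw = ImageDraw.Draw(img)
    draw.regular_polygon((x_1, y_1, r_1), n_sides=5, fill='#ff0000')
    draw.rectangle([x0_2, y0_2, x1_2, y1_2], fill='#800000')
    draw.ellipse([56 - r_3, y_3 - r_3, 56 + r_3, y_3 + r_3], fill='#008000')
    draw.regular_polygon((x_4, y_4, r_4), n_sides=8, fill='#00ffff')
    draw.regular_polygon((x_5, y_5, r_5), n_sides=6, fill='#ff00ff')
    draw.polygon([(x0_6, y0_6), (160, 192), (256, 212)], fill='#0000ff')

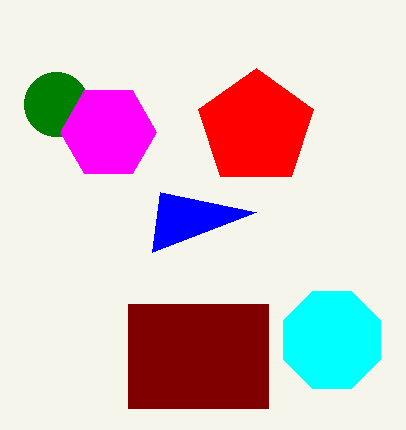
x_1 = 256, y_1 = 128, r_1 = 60, x0_2 = 128, y0_2 = 304, x1_2 = 268, y1_2 = 408, y_3 = 104, r_3 = 32, x_4 = 332, y_4 = 340, r_4 = 52, x_5 = 108, y_5 = 132, r_5 = 48, x0_6 = 152, y0_6 = 252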